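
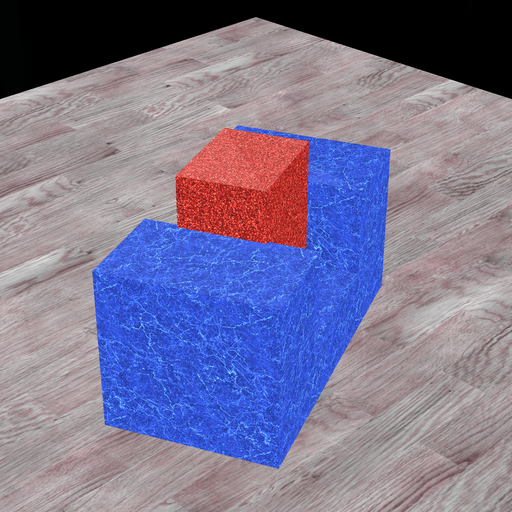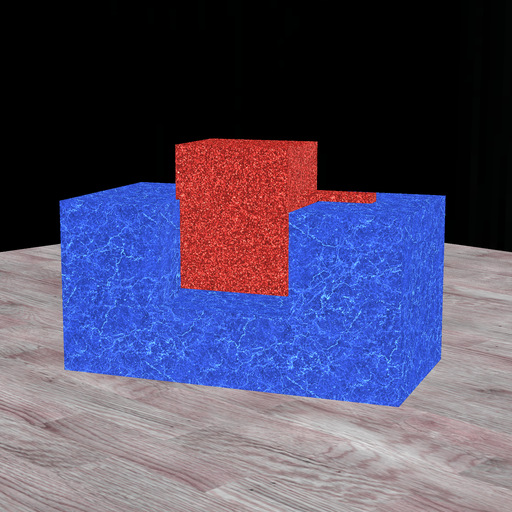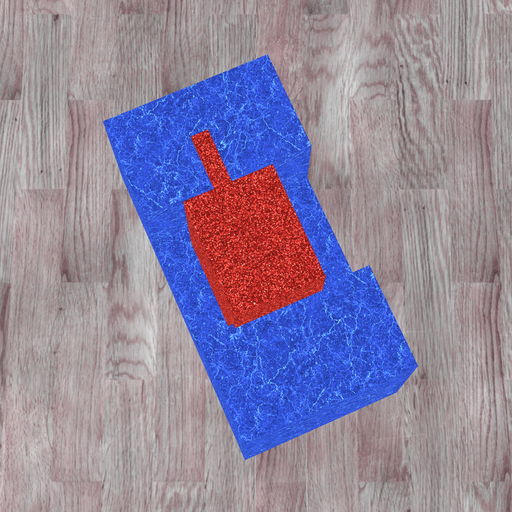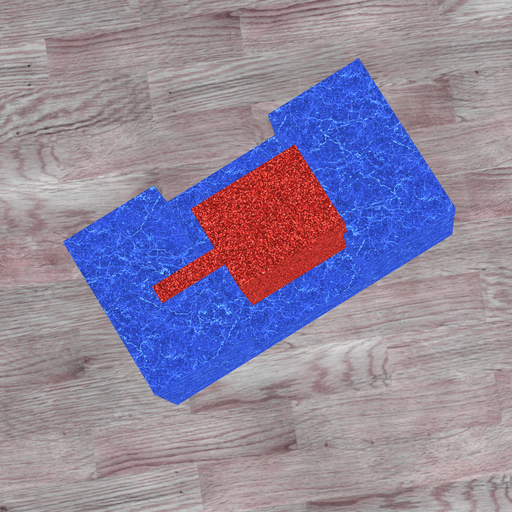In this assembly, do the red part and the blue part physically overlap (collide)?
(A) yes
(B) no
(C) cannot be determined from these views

(A) yes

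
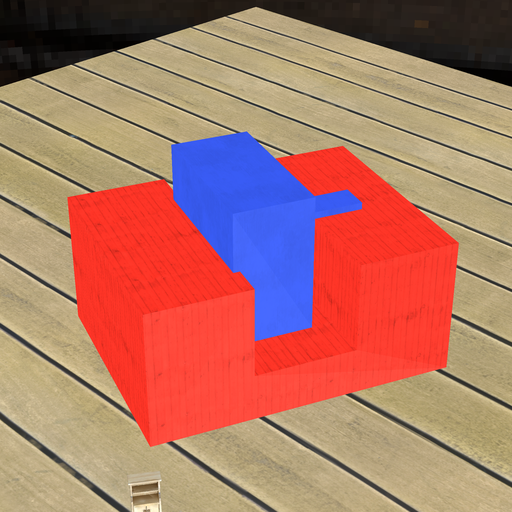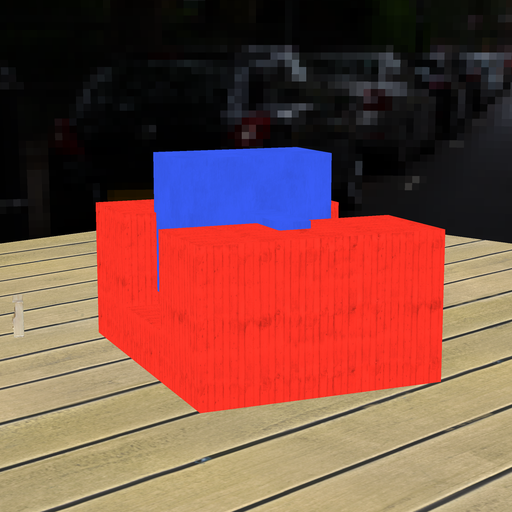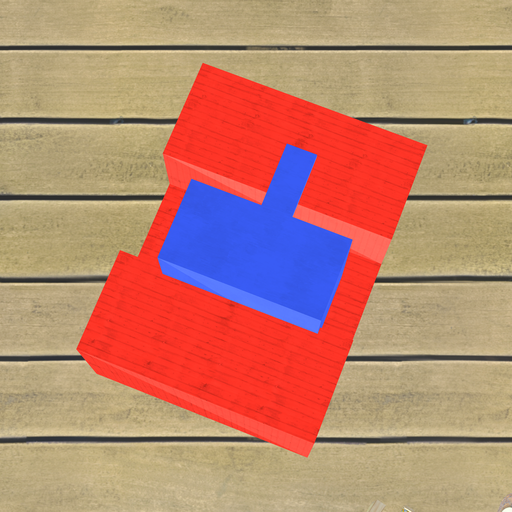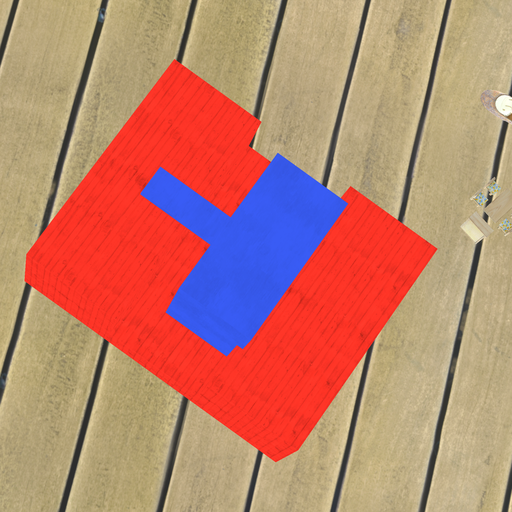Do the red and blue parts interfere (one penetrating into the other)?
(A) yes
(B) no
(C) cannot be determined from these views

(A) yes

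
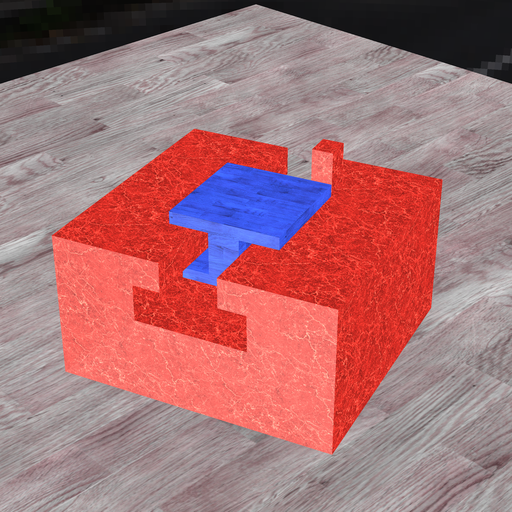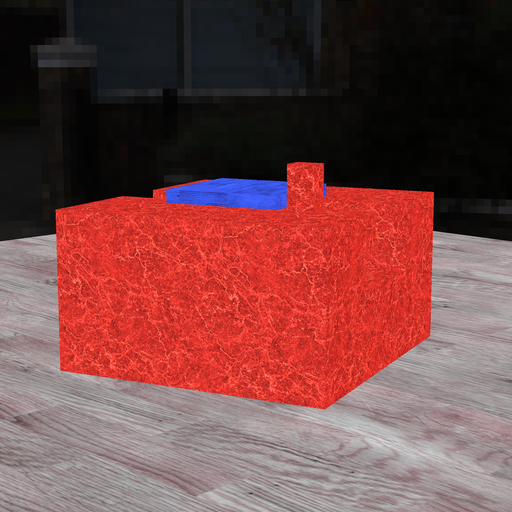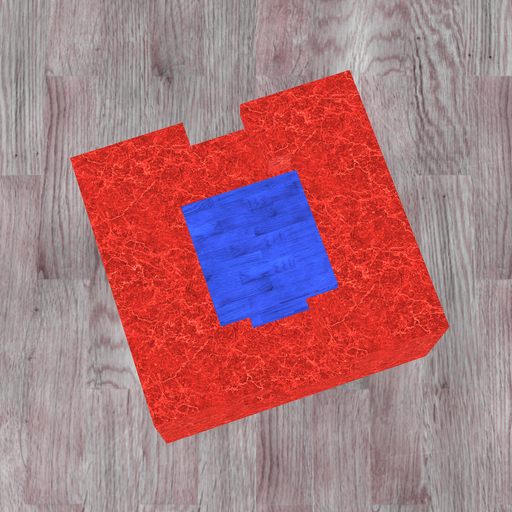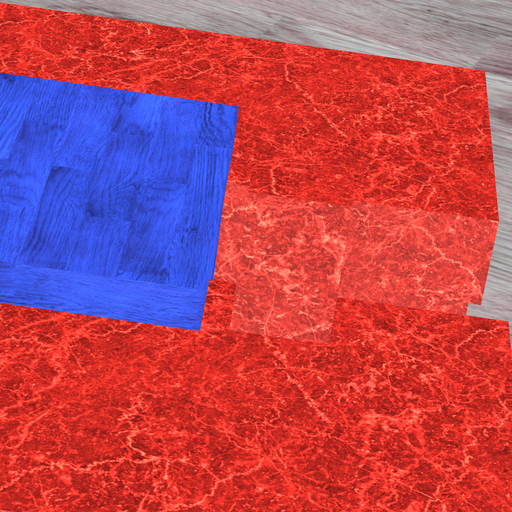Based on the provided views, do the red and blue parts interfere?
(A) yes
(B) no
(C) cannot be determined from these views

(B) no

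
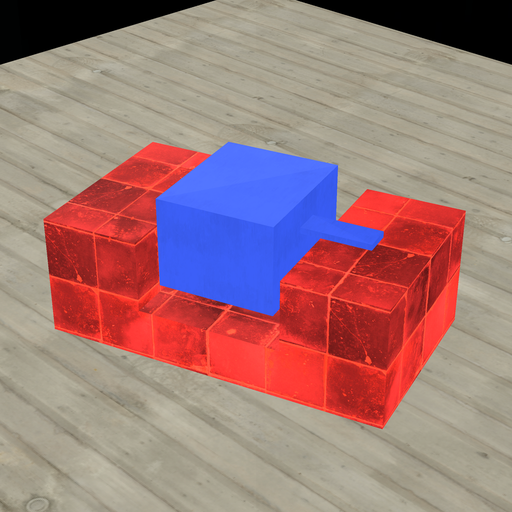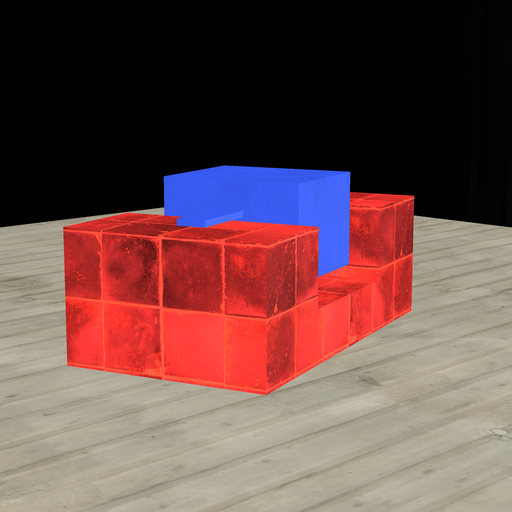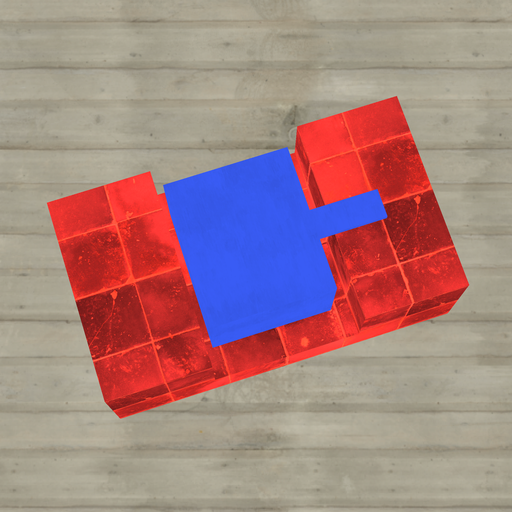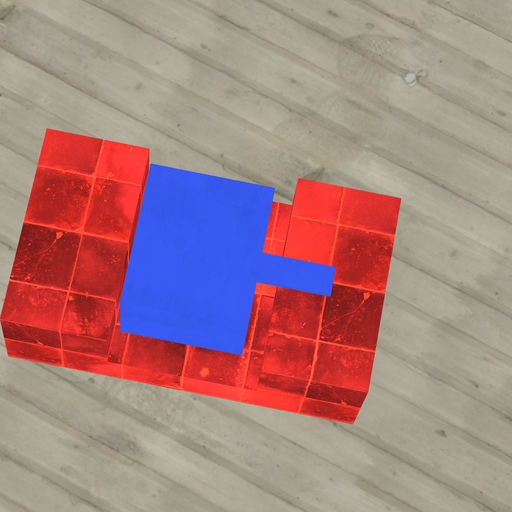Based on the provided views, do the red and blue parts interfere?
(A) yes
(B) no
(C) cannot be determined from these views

(B) no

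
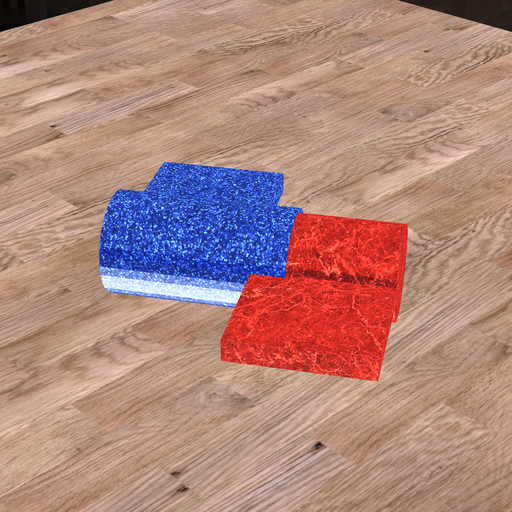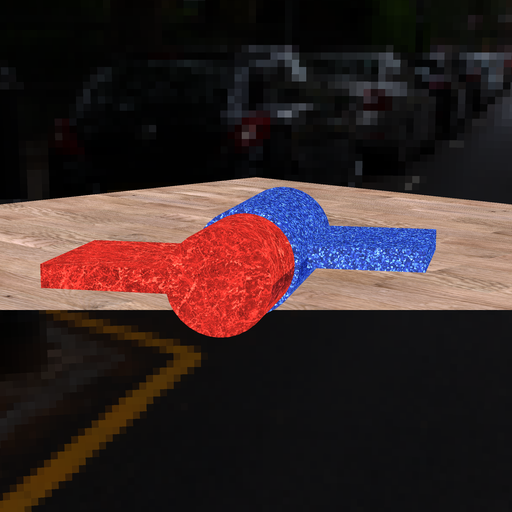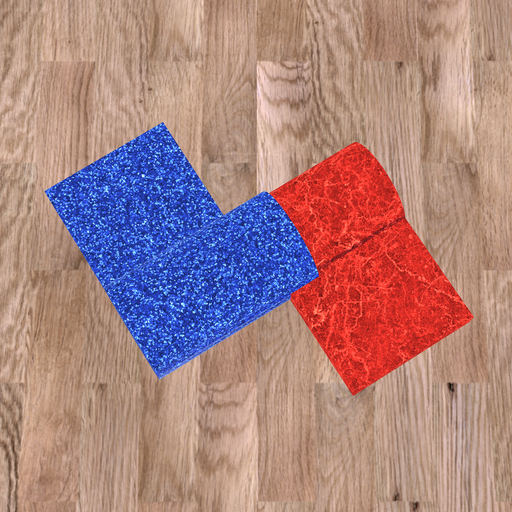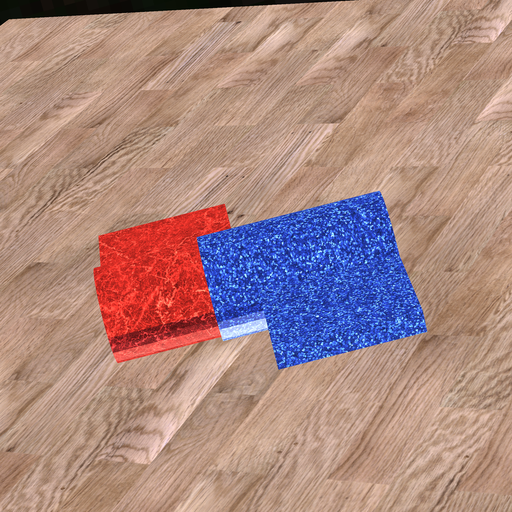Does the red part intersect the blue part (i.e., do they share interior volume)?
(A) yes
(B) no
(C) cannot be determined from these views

(A) yes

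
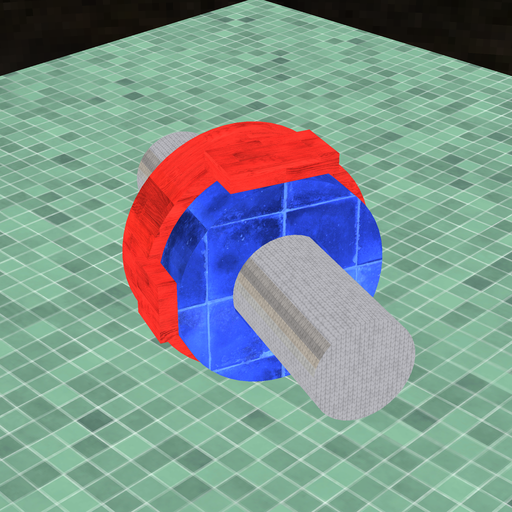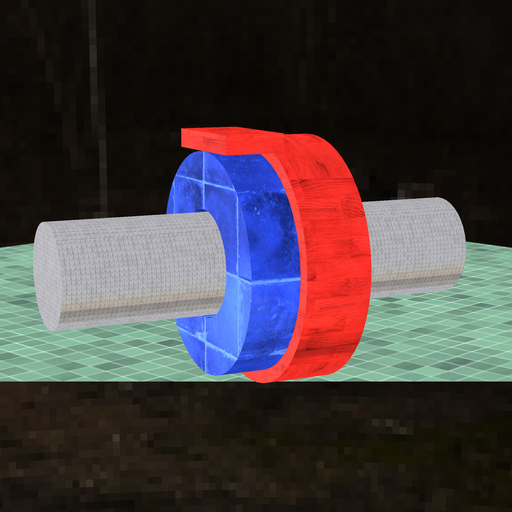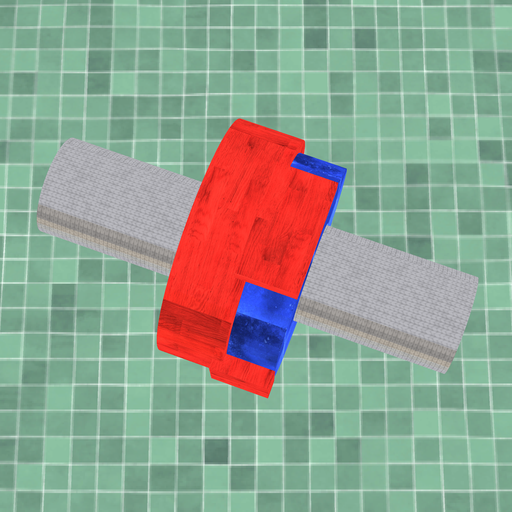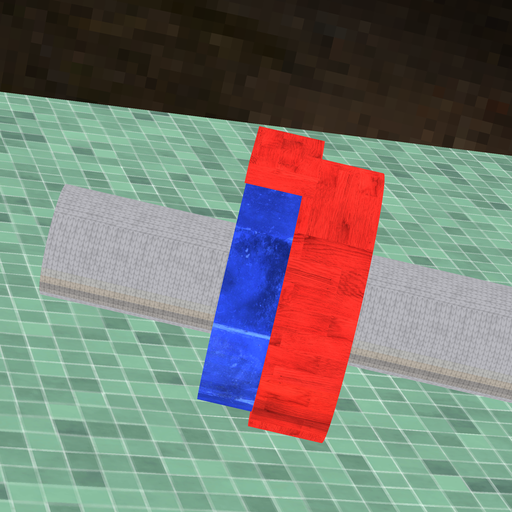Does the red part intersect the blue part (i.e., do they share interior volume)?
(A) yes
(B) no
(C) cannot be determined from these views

(A) yes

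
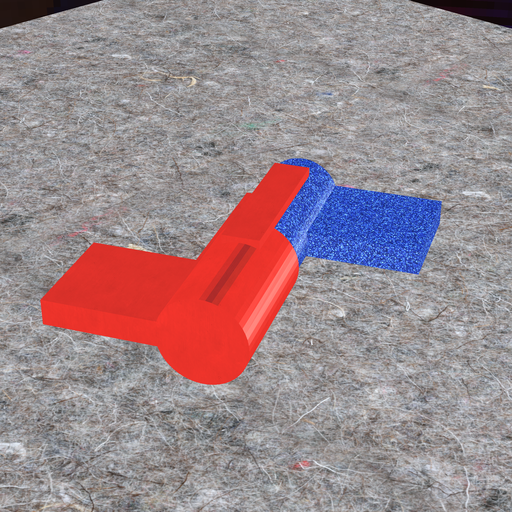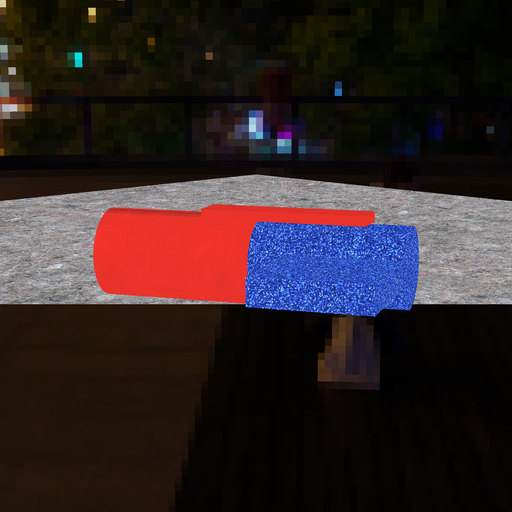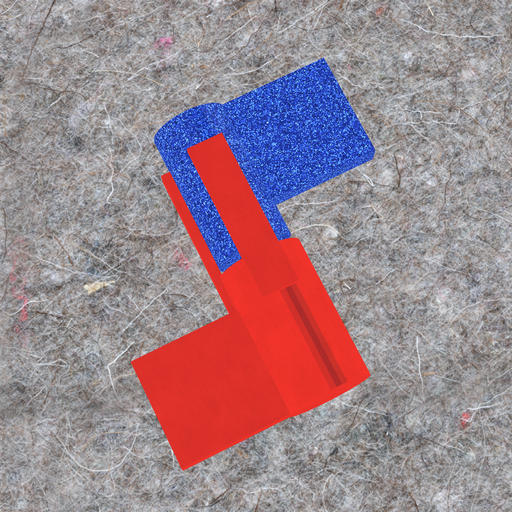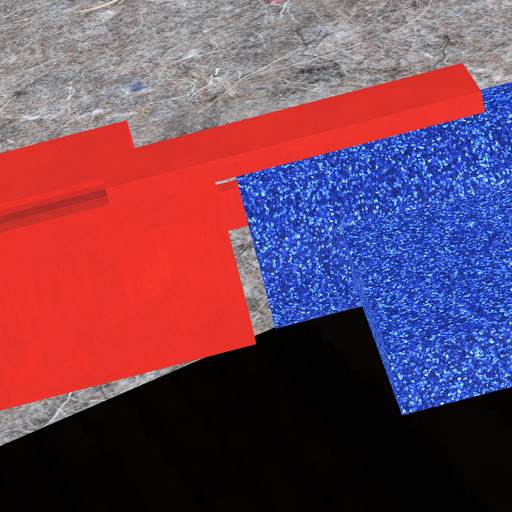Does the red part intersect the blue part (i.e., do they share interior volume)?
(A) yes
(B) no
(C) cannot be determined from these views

(B) no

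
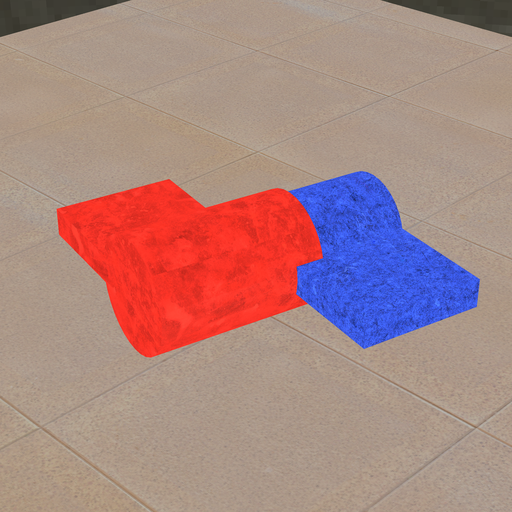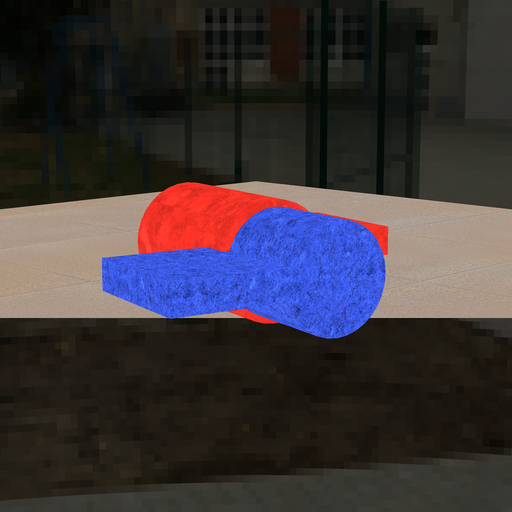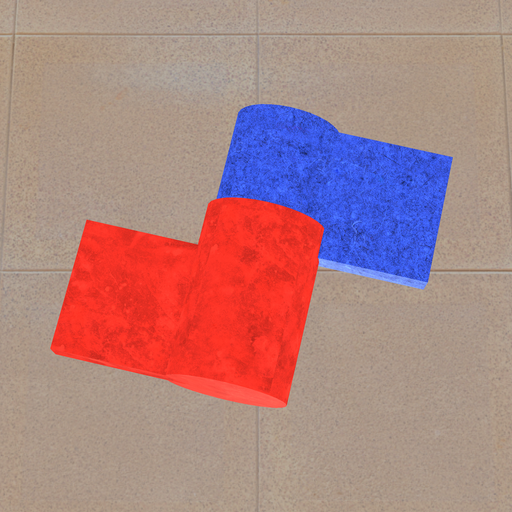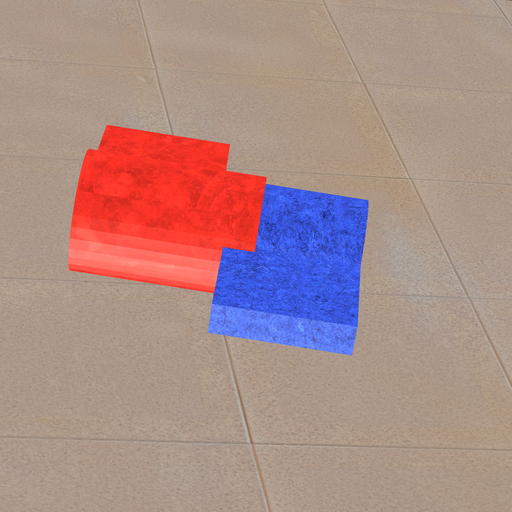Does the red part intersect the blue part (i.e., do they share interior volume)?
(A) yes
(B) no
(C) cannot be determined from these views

(A) yes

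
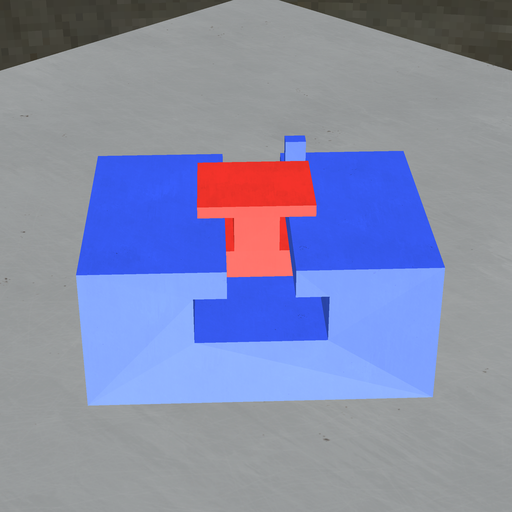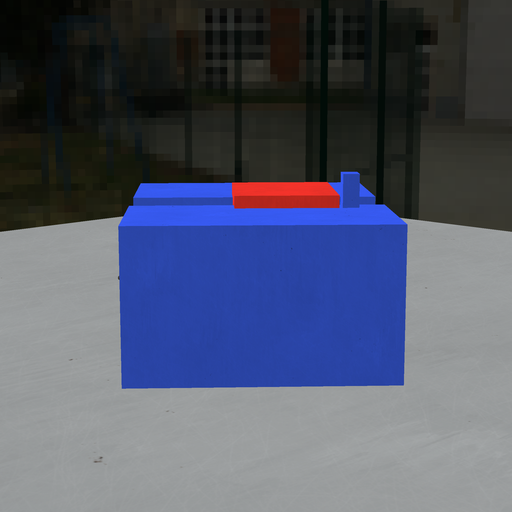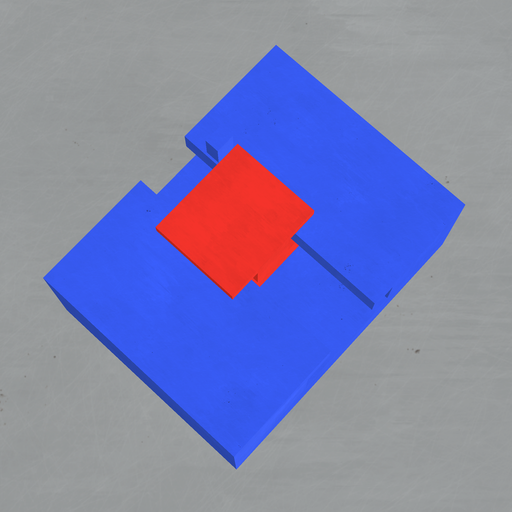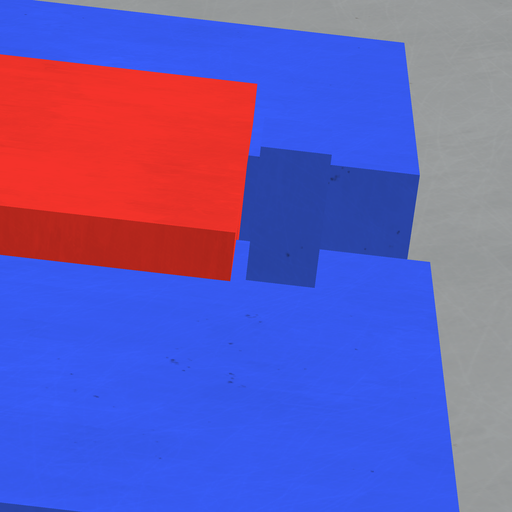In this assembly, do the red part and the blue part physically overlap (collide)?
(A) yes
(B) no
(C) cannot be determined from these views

(B) no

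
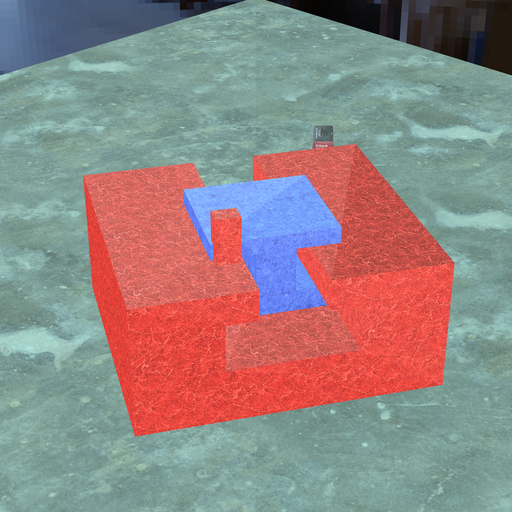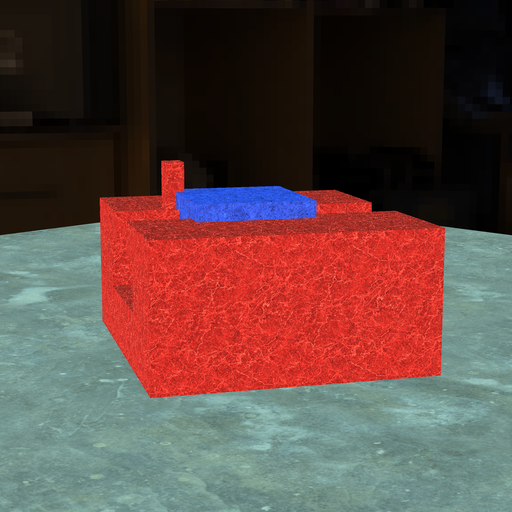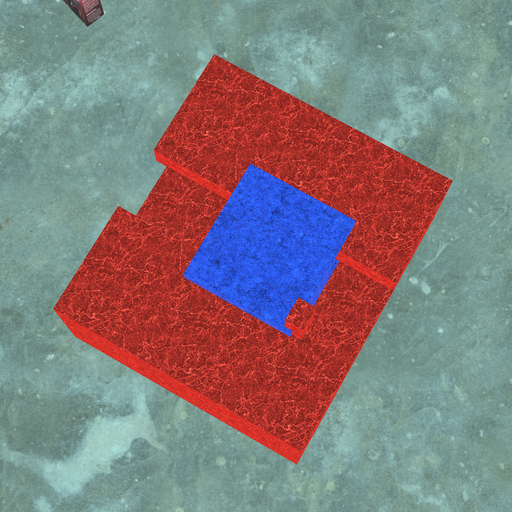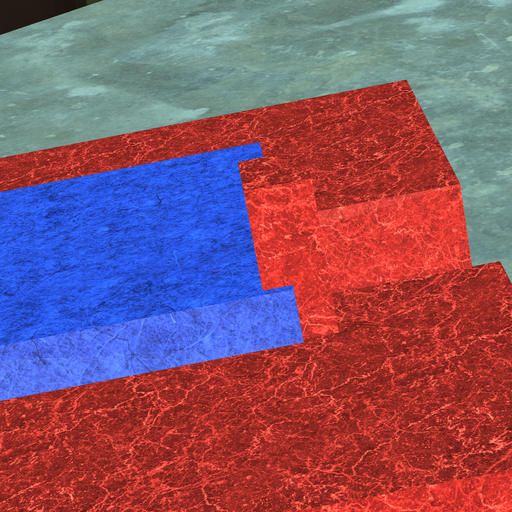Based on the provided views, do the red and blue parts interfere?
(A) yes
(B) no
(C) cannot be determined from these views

(A) yes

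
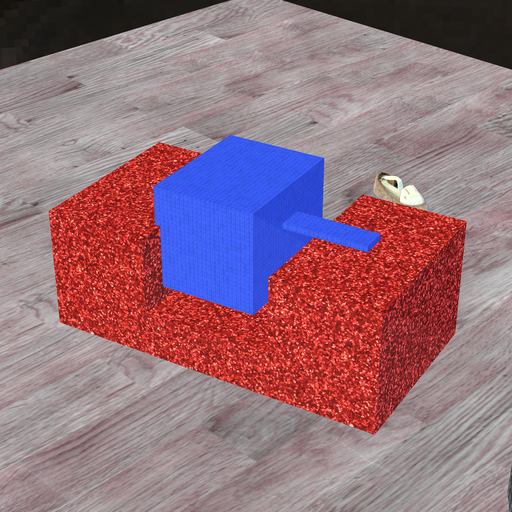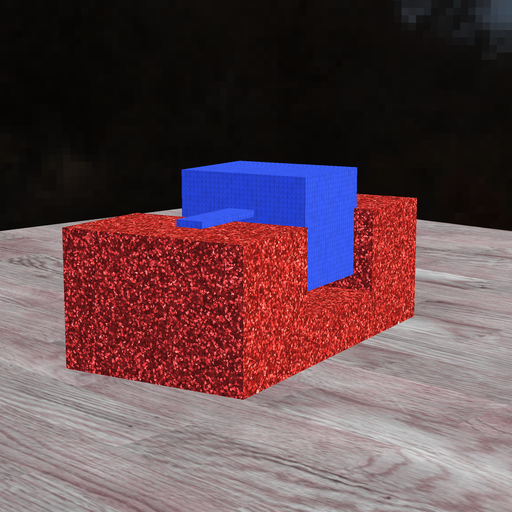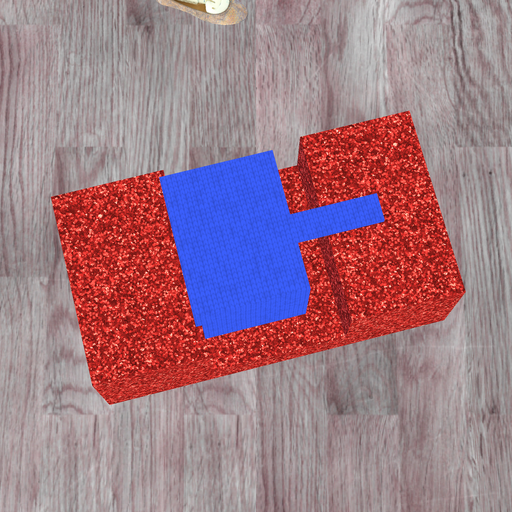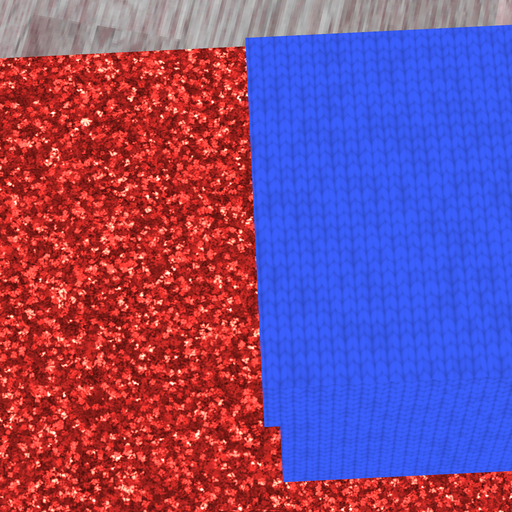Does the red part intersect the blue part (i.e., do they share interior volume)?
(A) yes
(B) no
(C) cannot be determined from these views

(A) yes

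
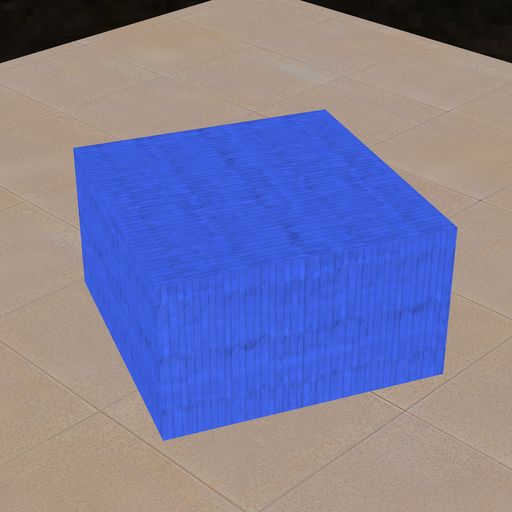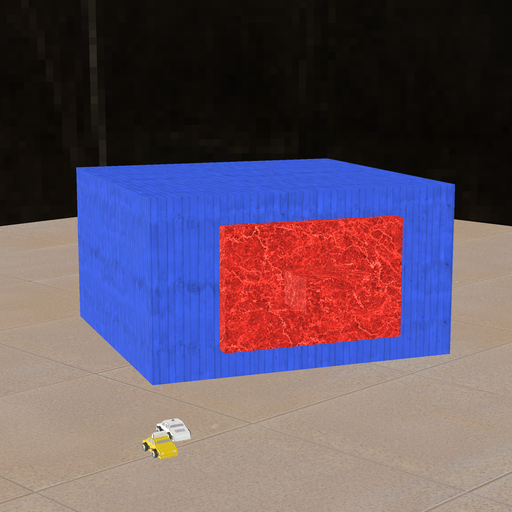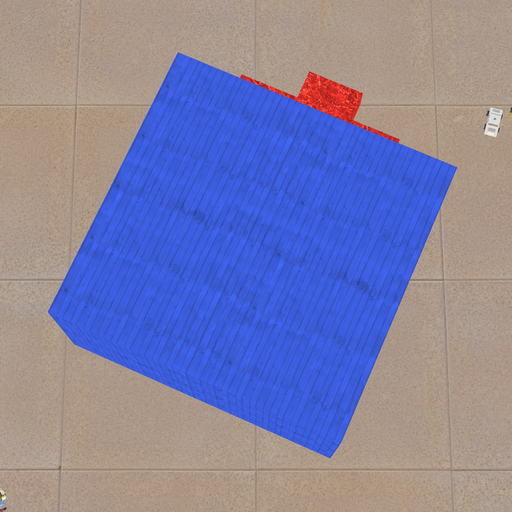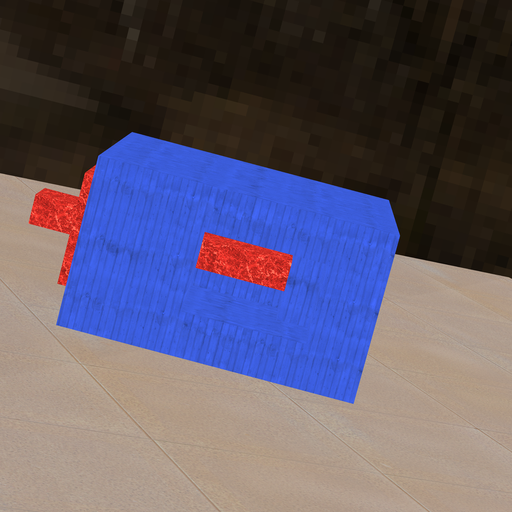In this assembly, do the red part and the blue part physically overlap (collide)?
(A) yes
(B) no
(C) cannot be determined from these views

(A) yes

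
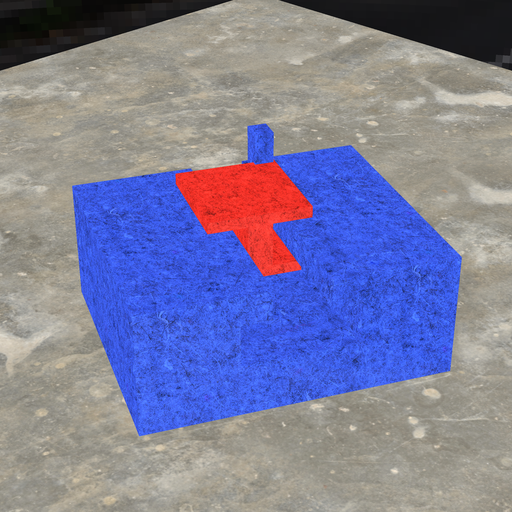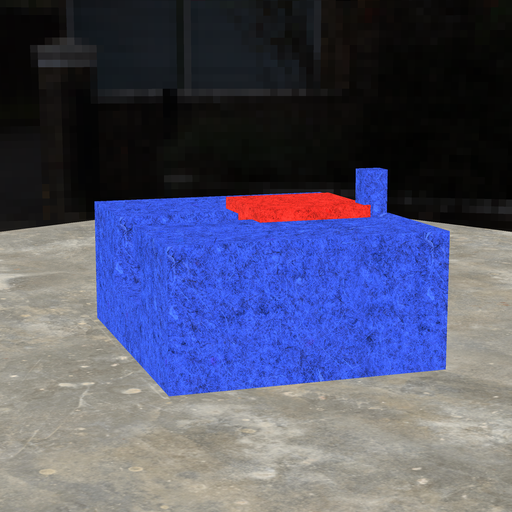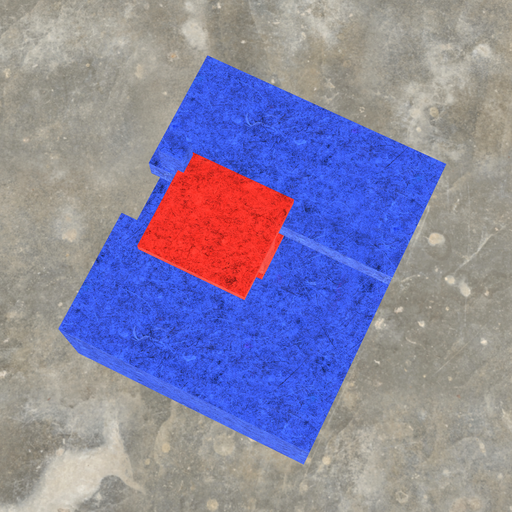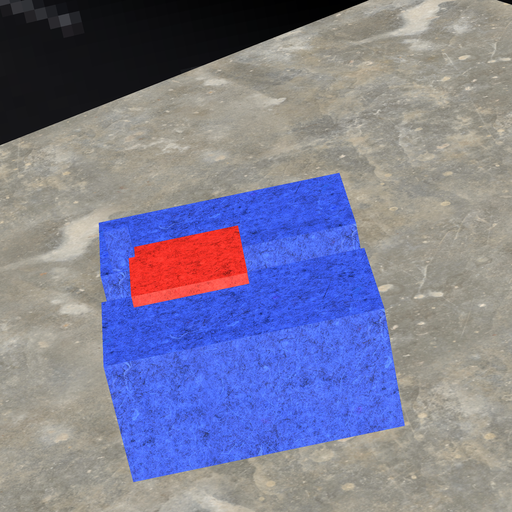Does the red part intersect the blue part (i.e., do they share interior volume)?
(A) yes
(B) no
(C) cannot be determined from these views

(A) yes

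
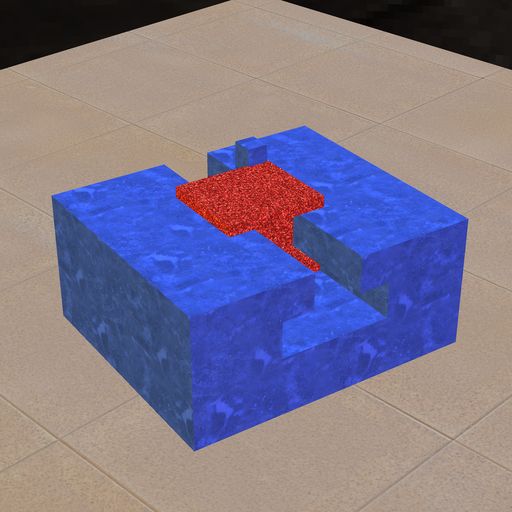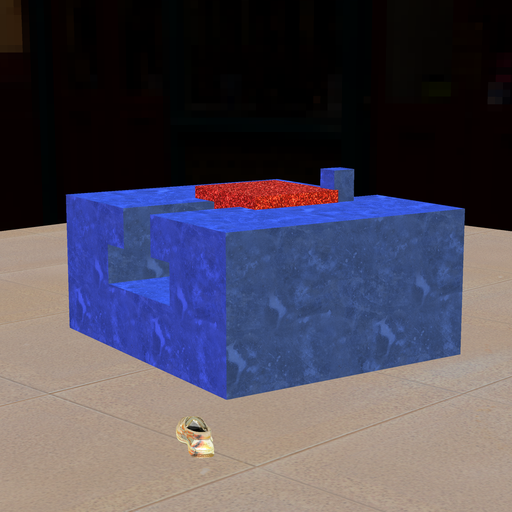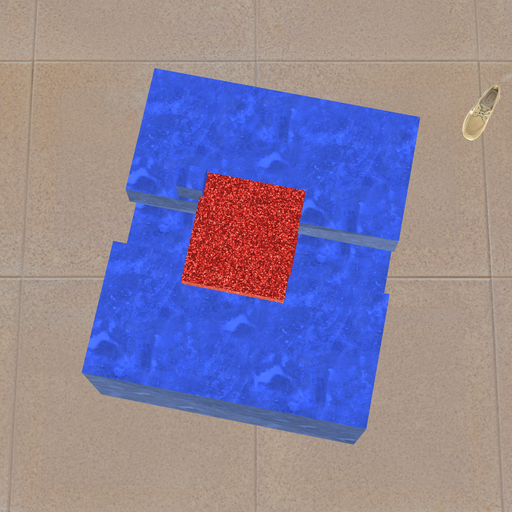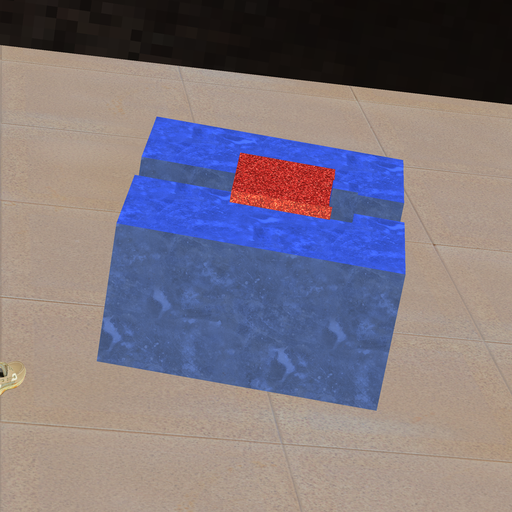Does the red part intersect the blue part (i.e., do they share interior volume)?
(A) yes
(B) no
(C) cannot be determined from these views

(A) yes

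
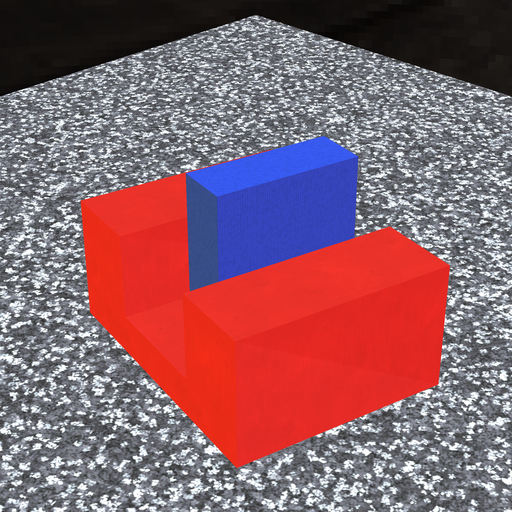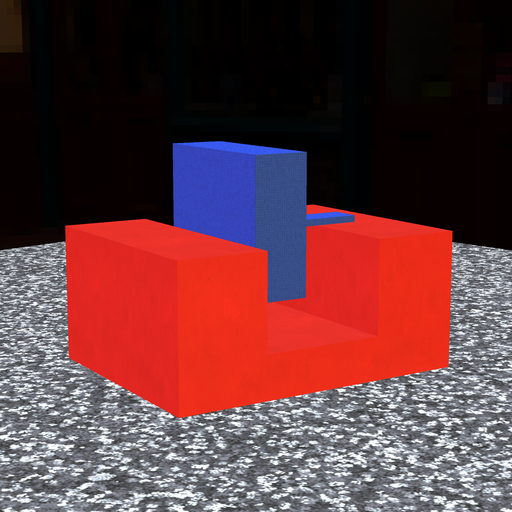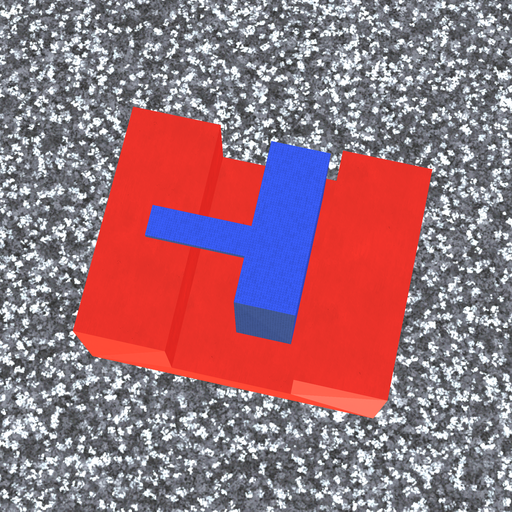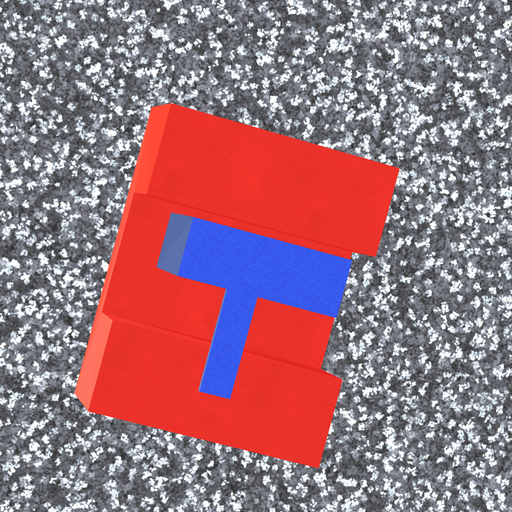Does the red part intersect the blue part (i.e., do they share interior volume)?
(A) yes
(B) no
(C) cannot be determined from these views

(B) no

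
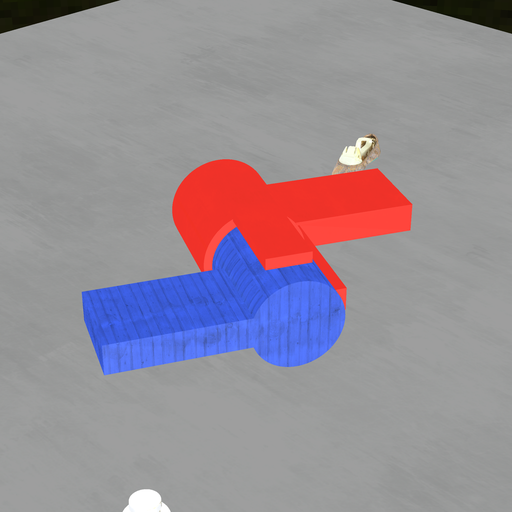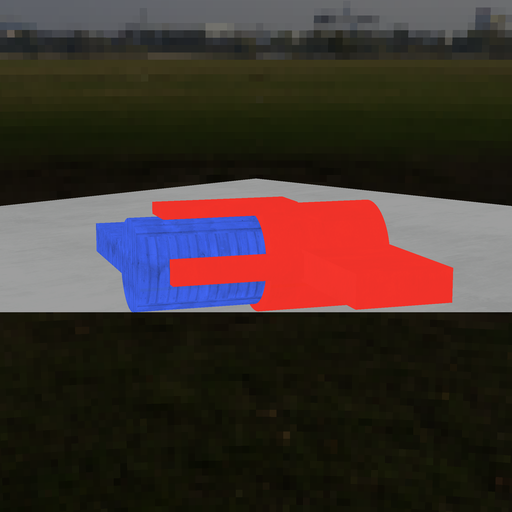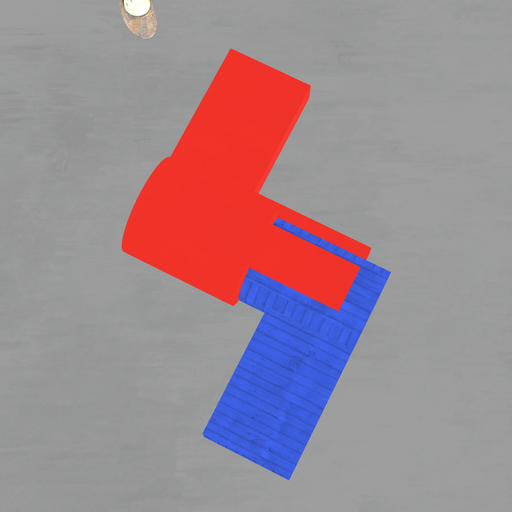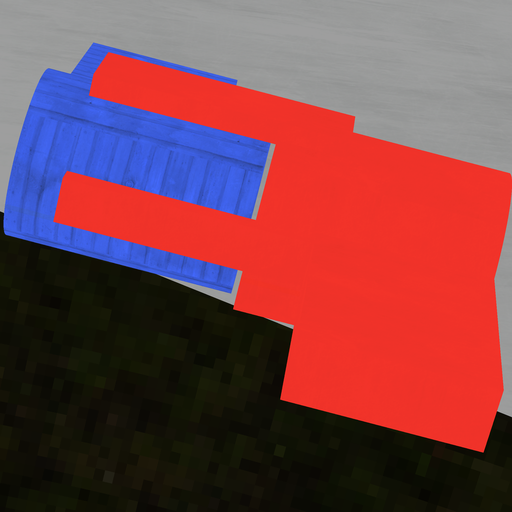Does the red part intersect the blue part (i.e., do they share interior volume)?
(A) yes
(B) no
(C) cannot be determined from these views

(B) no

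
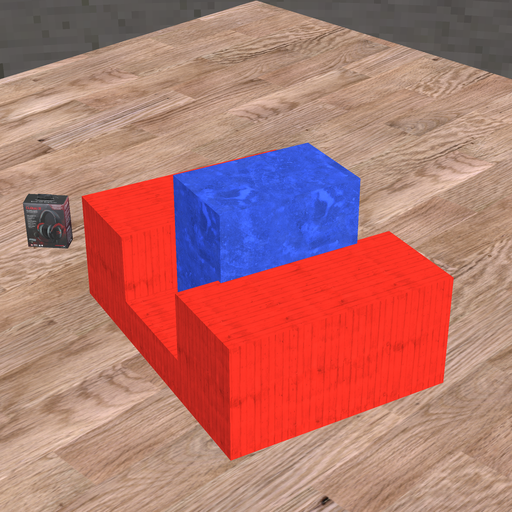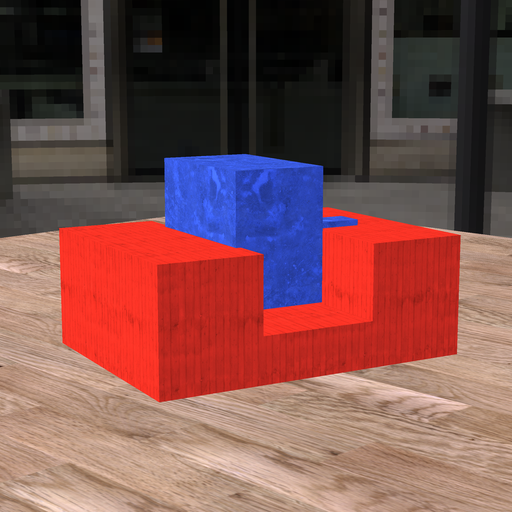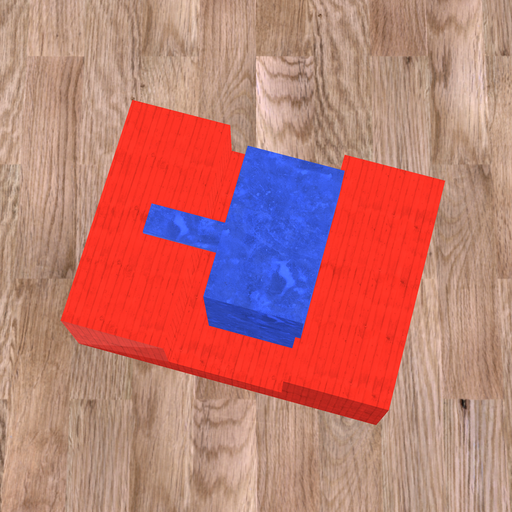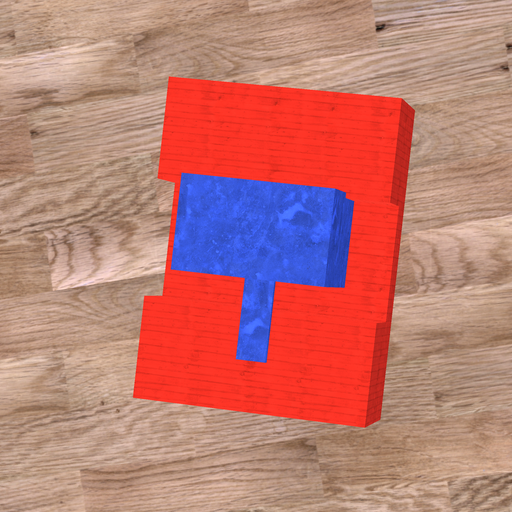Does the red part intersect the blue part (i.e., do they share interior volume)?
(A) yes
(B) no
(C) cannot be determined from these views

(A) yes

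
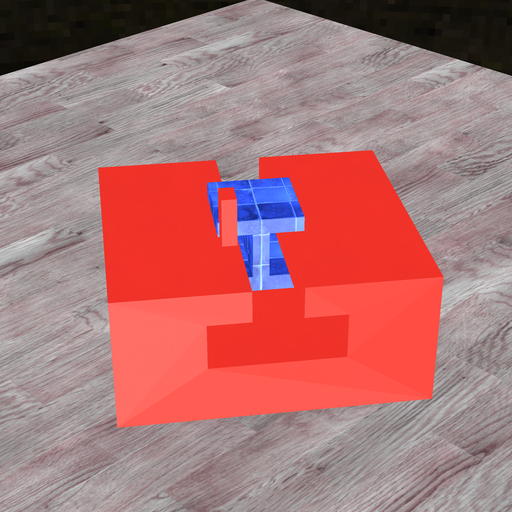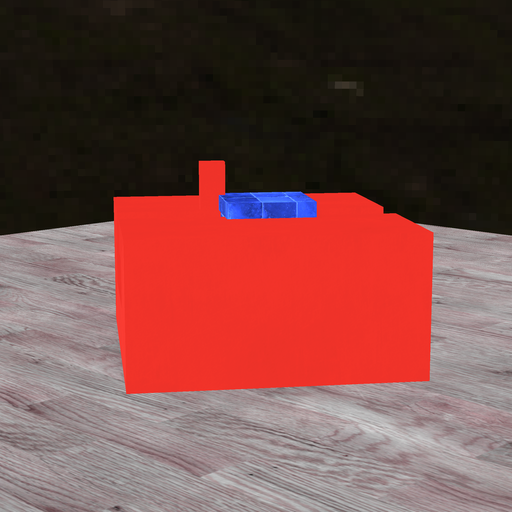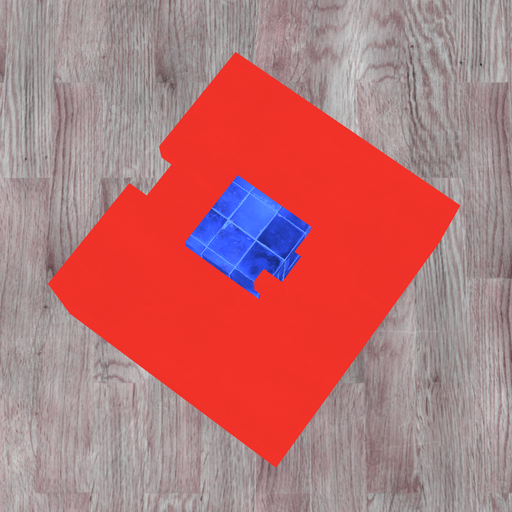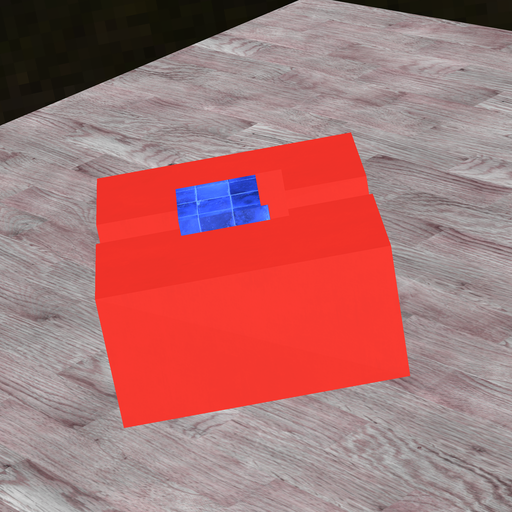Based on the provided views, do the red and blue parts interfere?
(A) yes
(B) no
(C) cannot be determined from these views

(A) yes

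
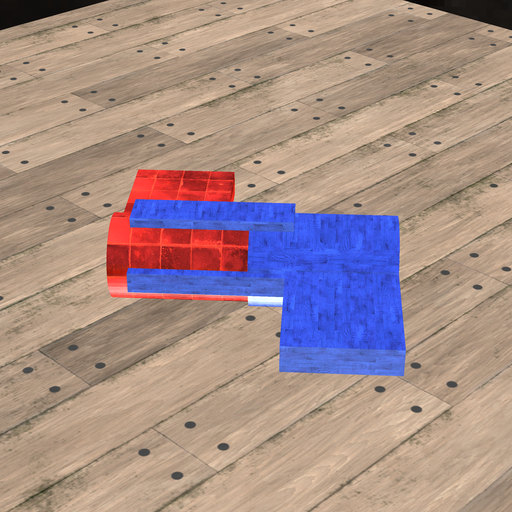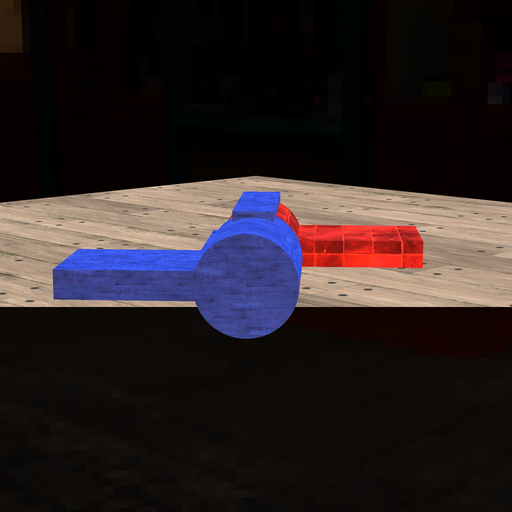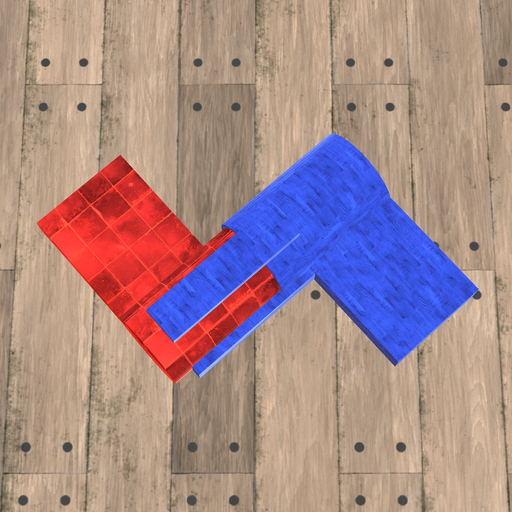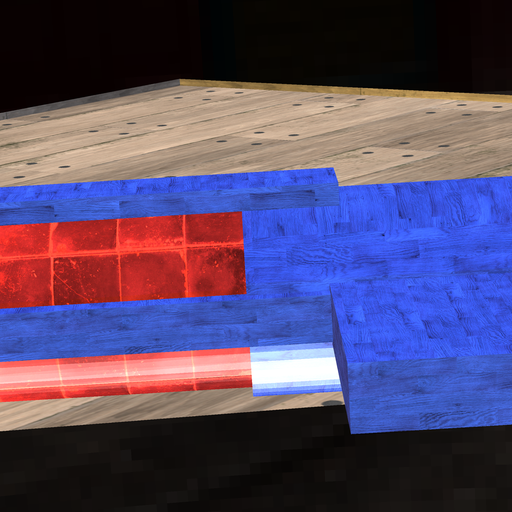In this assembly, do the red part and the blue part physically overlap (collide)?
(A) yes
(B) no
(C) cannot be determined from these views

(A) yes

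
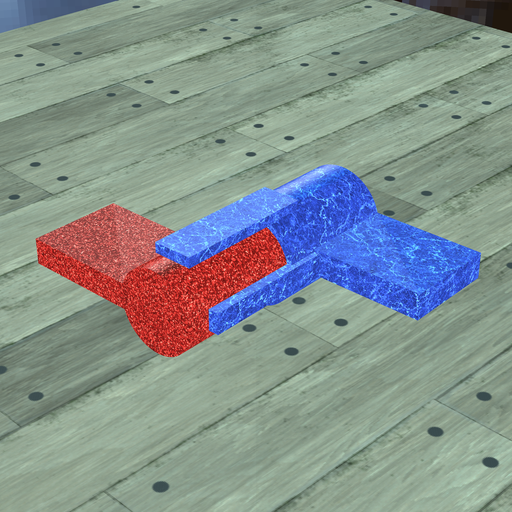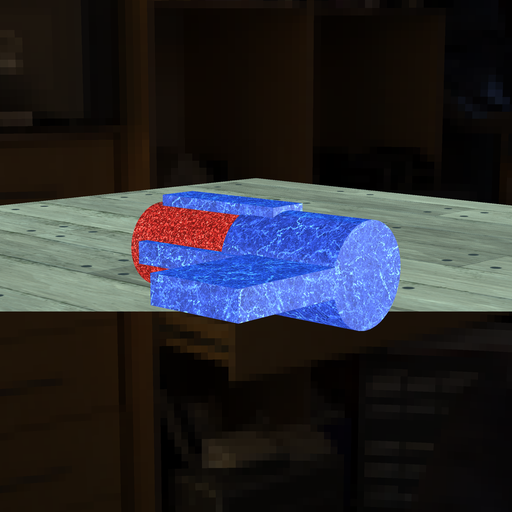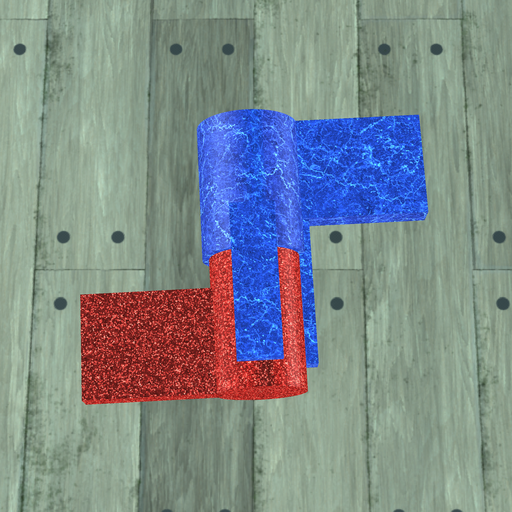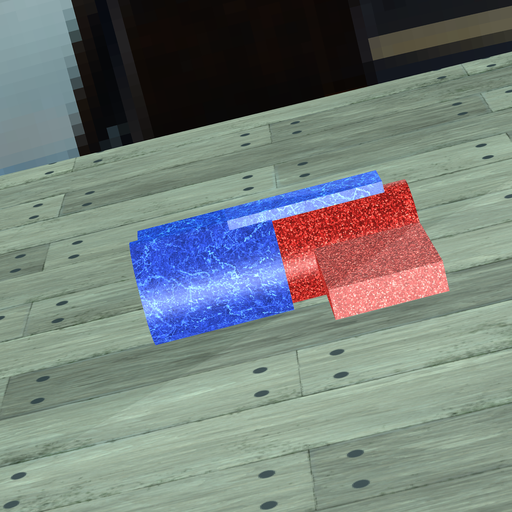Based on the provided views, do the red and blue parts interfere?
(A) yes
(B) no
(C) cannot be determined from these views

(A) yes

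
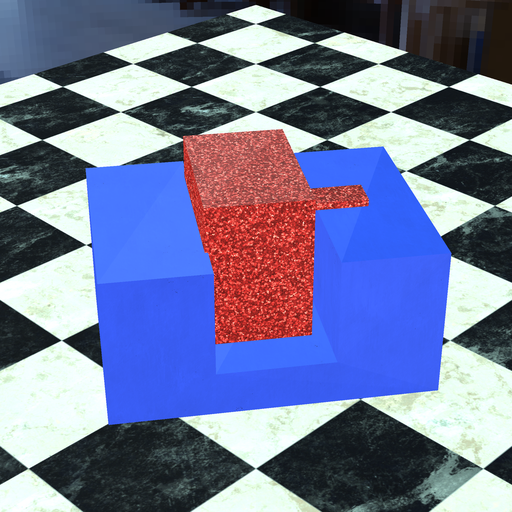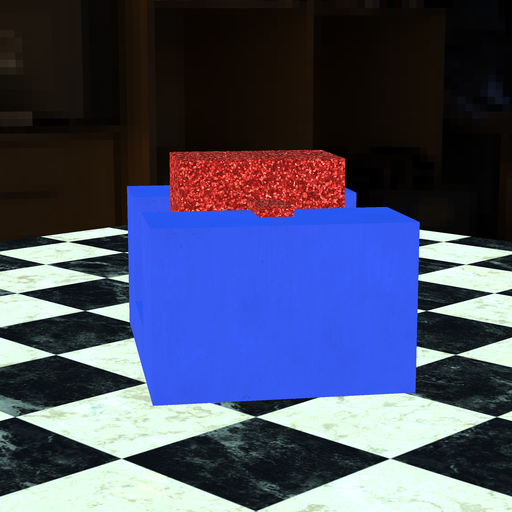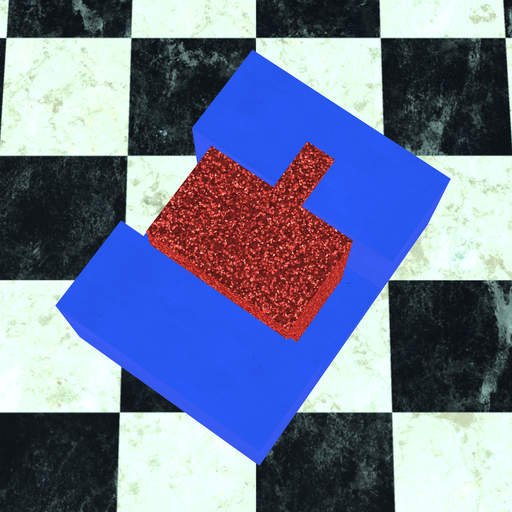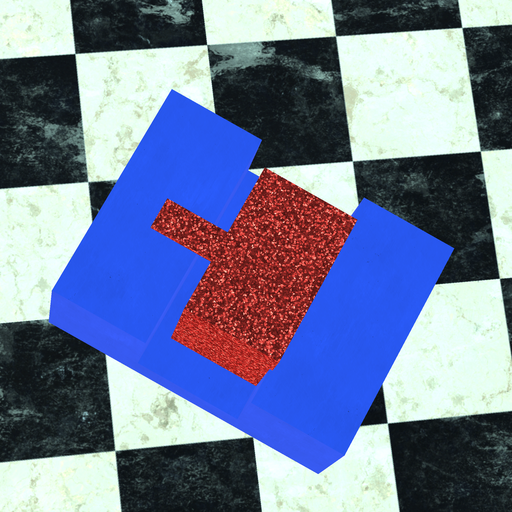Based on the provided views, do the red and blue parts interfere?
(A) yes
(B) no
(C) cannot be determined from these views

(A) yes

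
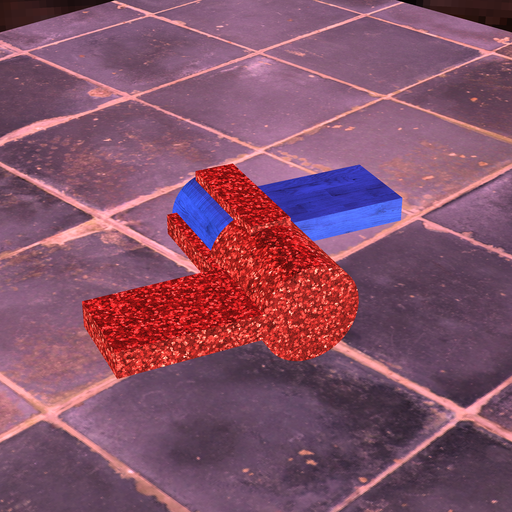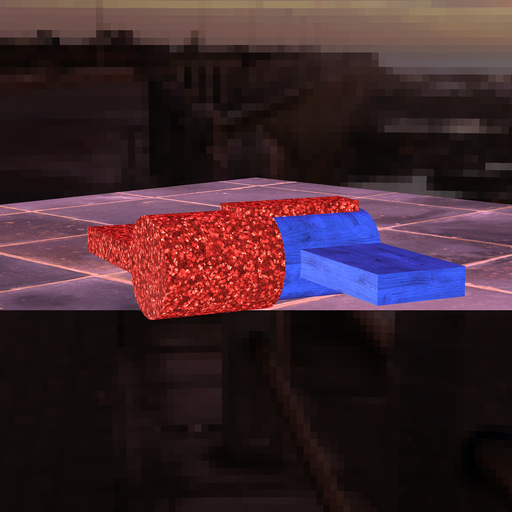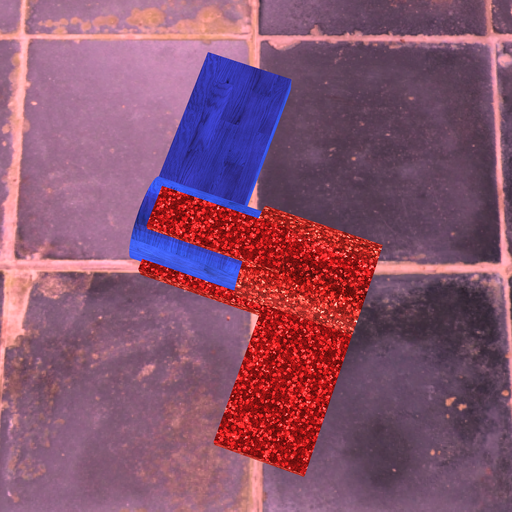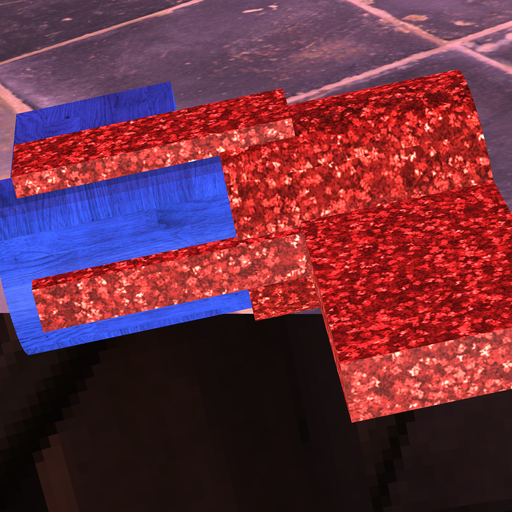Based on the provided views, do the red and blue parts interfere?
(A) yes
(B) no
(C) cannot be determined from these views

(A) yes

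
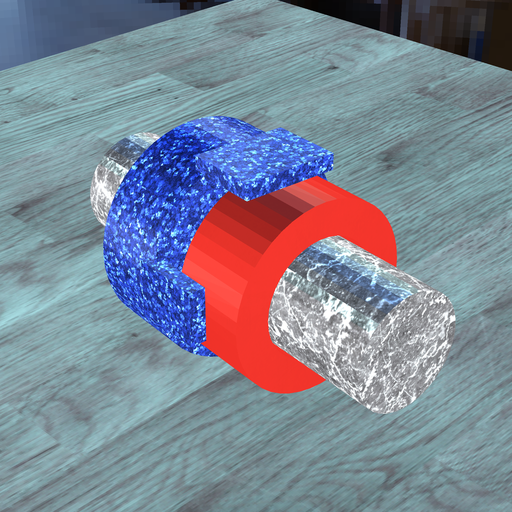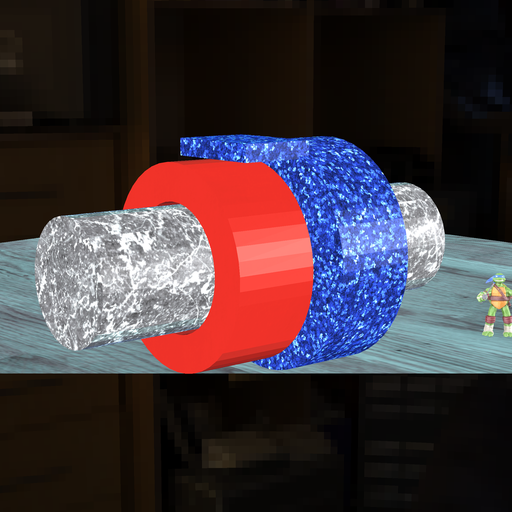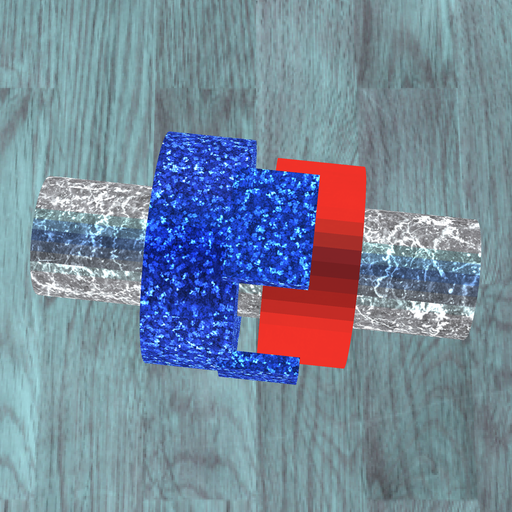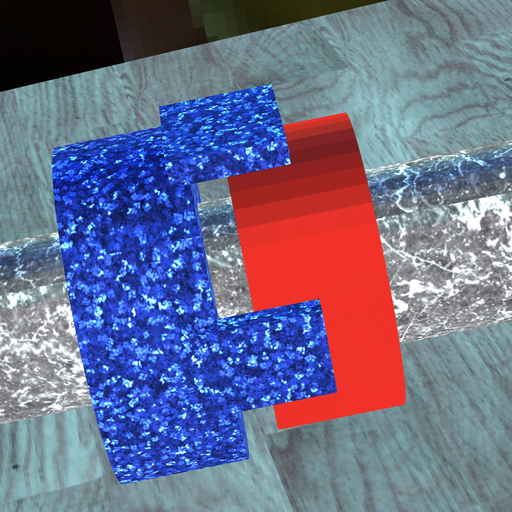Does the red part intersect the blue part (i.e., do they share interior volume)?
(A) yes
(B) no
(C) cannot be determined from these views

(B) no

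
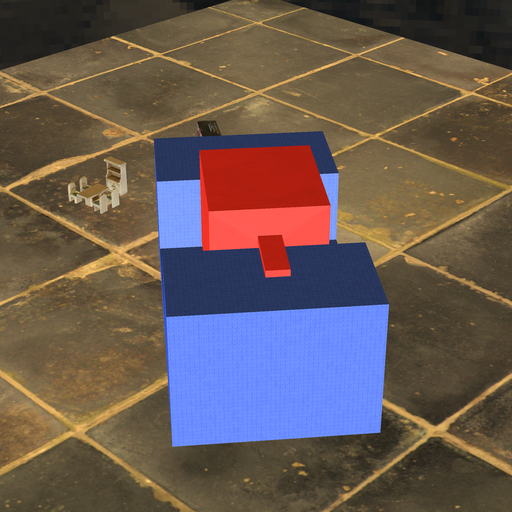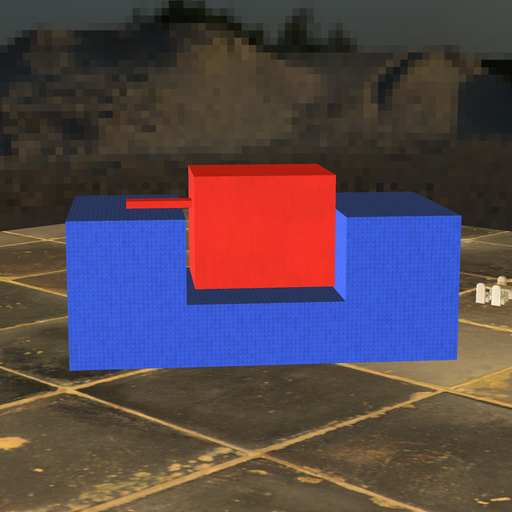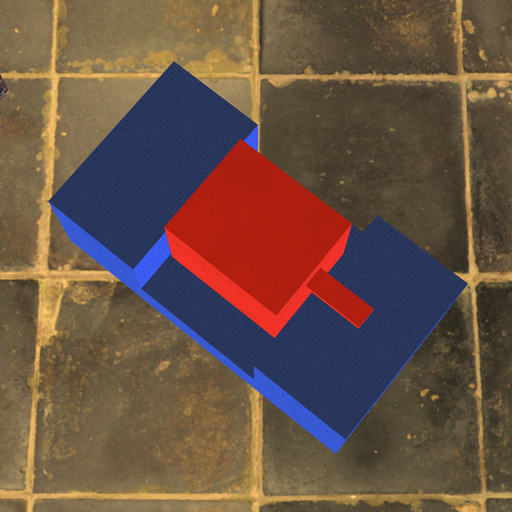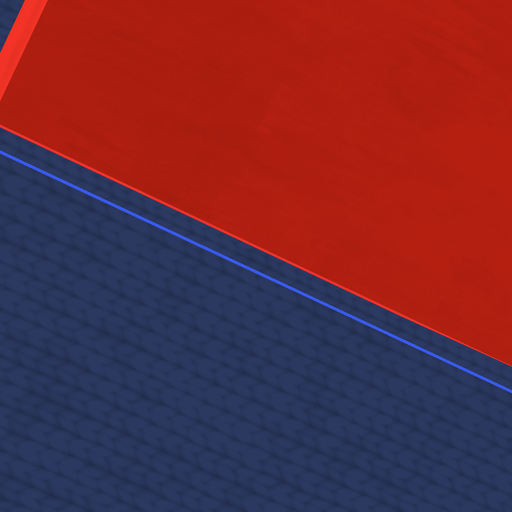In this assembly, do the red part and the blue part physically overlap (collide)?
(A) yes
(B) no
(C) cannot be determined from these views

(B) no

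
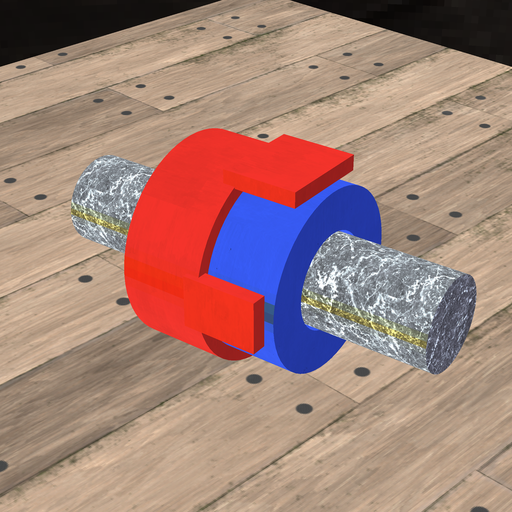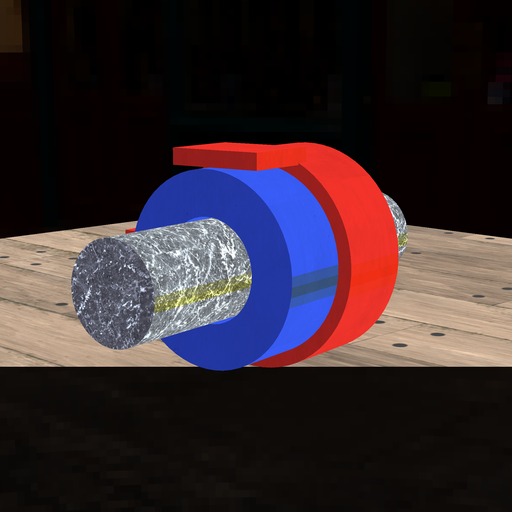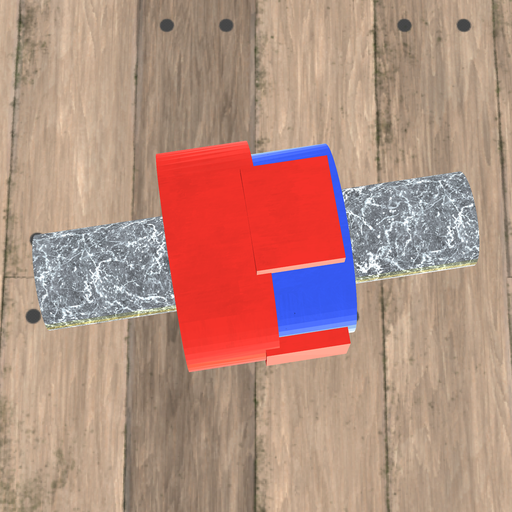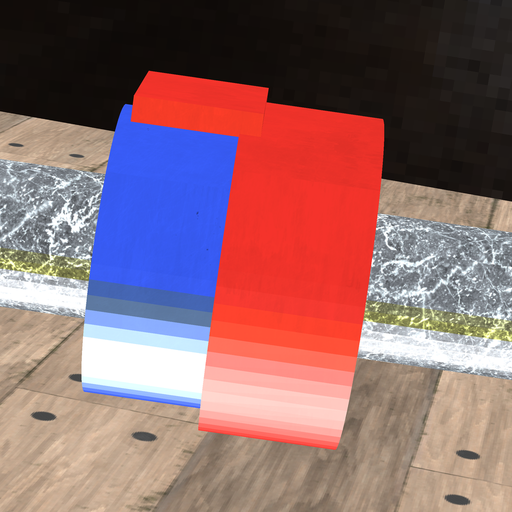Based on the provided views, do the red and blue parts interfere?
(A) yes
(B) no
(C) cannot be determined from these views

(A) yes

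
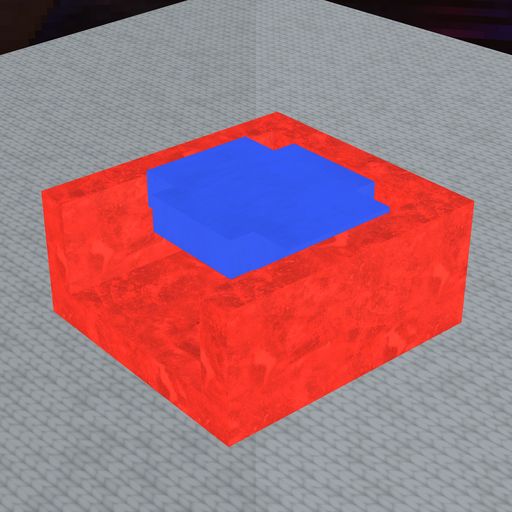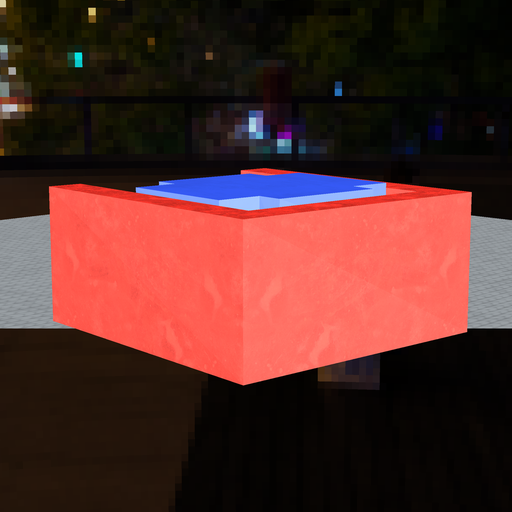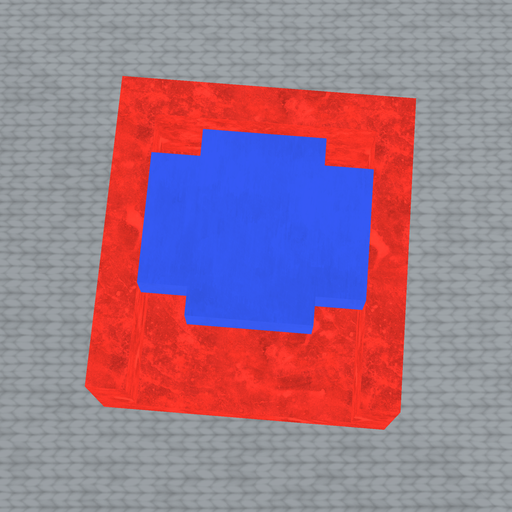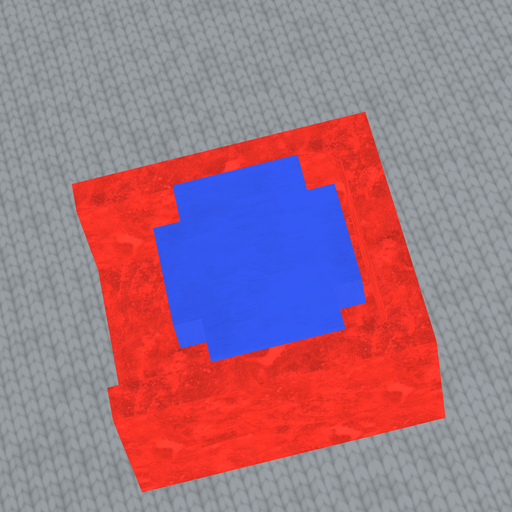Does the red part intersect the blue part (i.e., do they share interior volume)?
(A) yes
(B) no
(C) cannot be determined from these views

(B) no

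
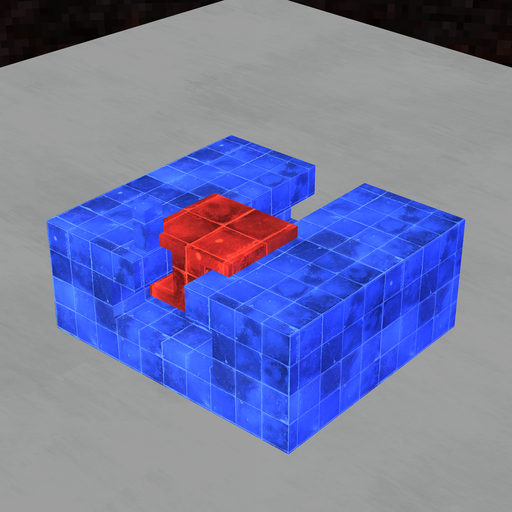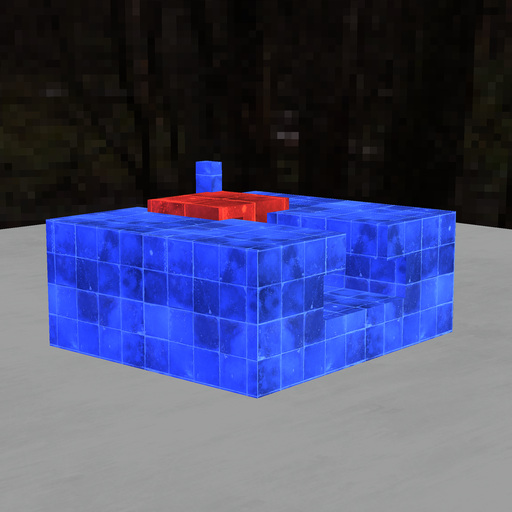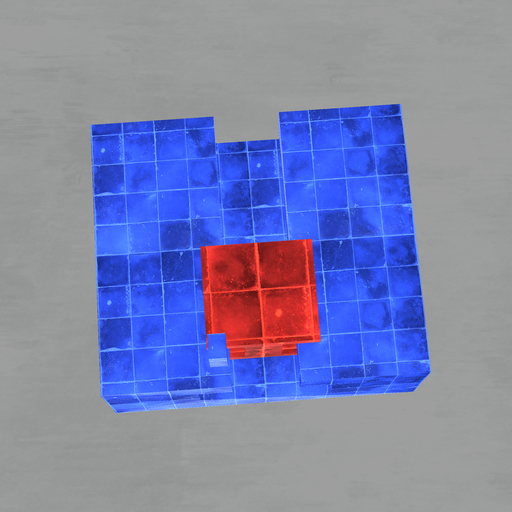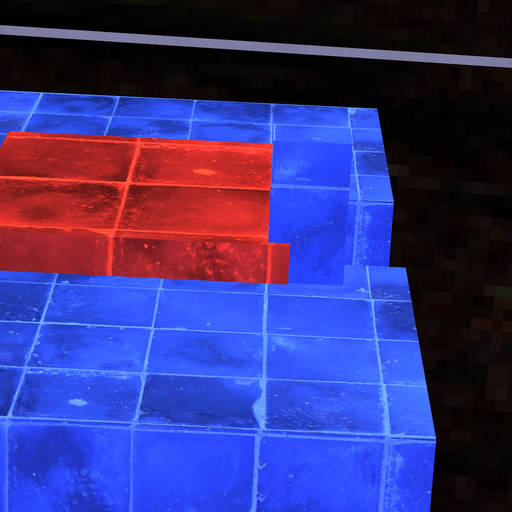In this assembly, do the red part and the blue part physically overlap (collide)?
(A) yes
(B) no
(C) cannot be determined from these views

(A) yes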